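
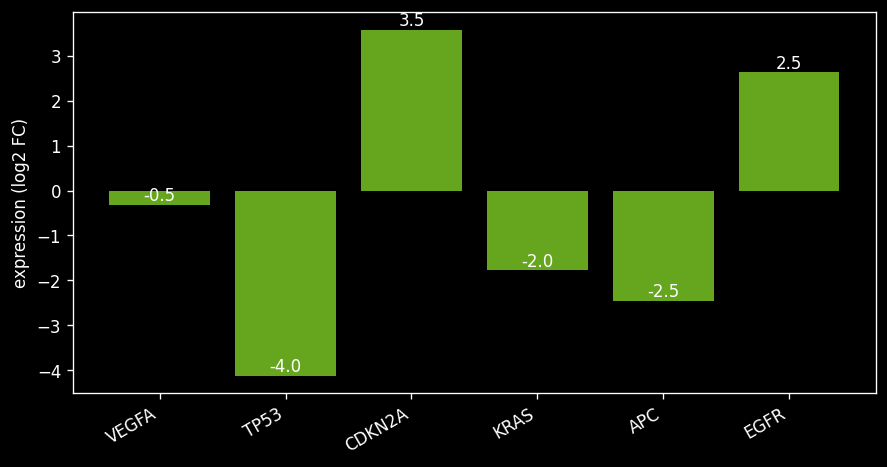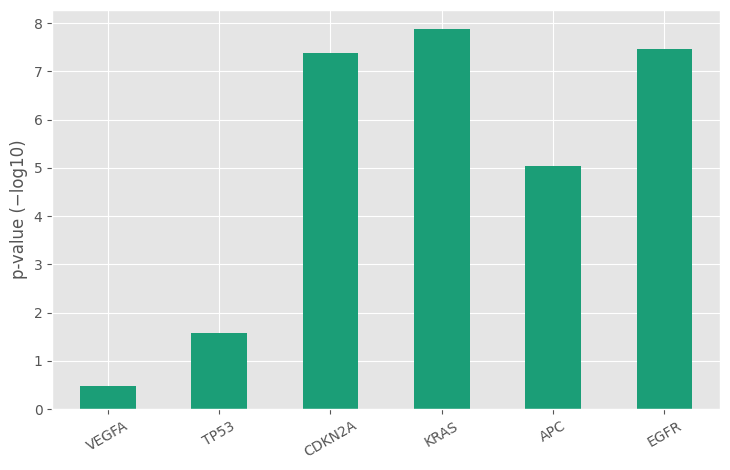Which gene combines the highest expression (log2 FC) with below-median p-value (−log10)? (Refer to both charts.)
Chart 2 median p-value (−log10) ≈ 6; below-median genes: VEGFA, TP53, APC. Among those, VEGFA has the highest expression (log2 FC) (≈ -0.5).

VEGFA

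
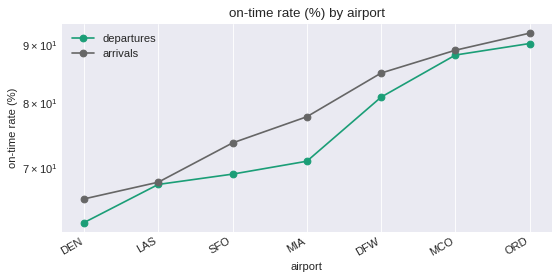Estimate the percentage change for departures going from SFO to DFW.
SFO ≈ 70, DFW ≈ 80; (80 − 70) / 70 ≈ +14.3%.

≈ +14.3%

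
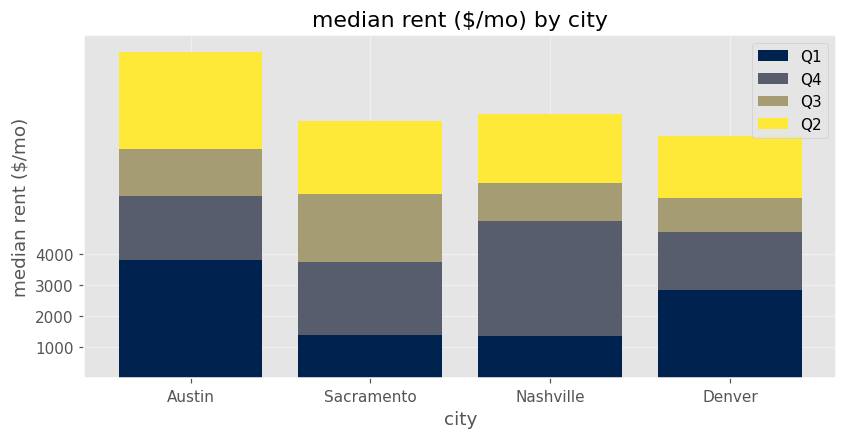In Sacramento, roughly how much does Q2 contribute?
≈ 2000

Q2 top ≈ 8000, bottom ≈ 6000; segment ≈ 2000.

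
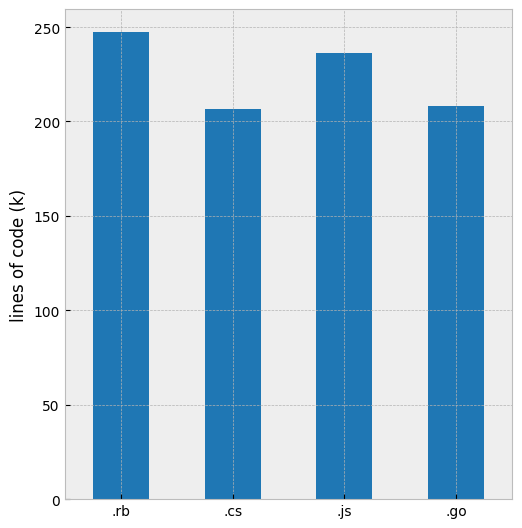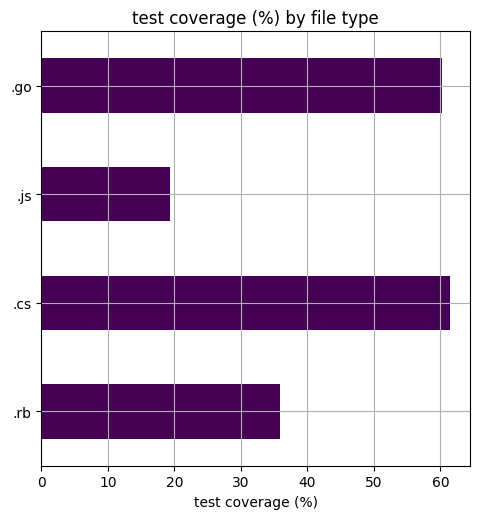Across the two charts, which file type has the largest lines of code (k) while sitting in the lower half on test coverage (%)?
Chart 2 median test coverage (%) ≈ 50; below-median file types: .rb, .js. Among those, .rb has the highest lines of code (k) (≈ 250).

.rb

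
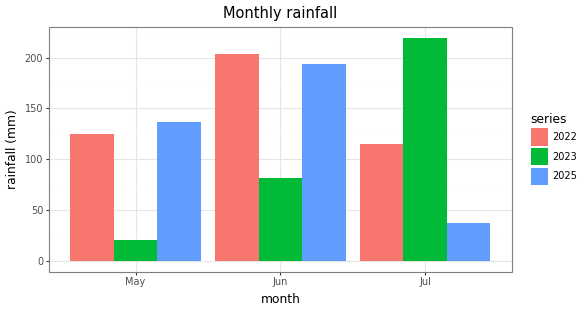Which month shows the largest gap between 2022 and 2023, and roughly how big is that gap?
Jun: 2022 ≈ 200, 2023 ≈ 80 → gap ≈ 120. Next-largest (May) is only ≈ 100.

Jun, ≈ 120 mm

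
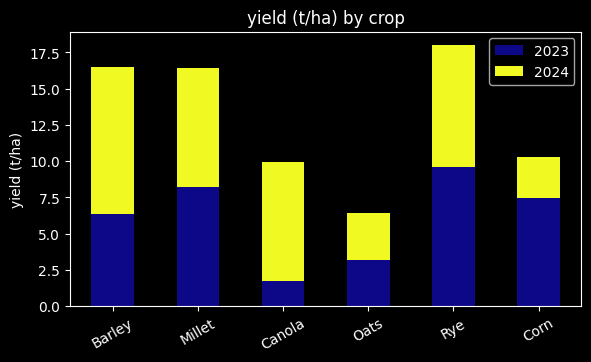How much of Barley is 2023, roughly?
≈ 6

2023 top ≈ 6, bottom ≈ 0; segment ≈ 6.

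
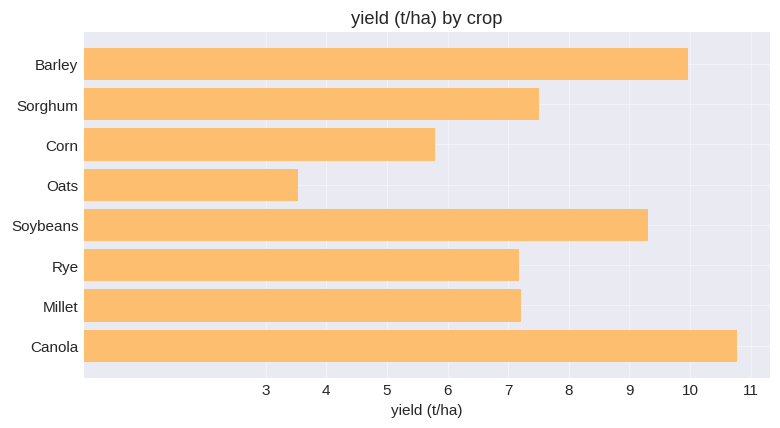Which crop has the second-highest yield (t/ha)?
Top 3: Canola ≈ 11, Barley ≈ 10, Soybeans ≈ 9.

Barley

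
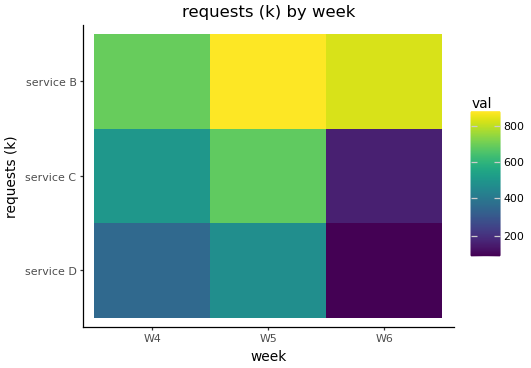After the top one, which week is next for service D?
W4

Top 3 for service D: W5 ≈ 500, W4 ≈ 400, W6 ≈ 100.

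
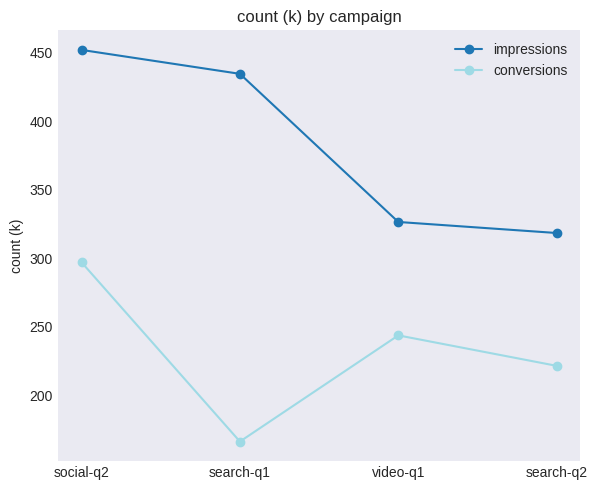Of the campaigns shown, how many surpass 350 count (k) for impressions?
2

Above 350: social-q2, search-q1.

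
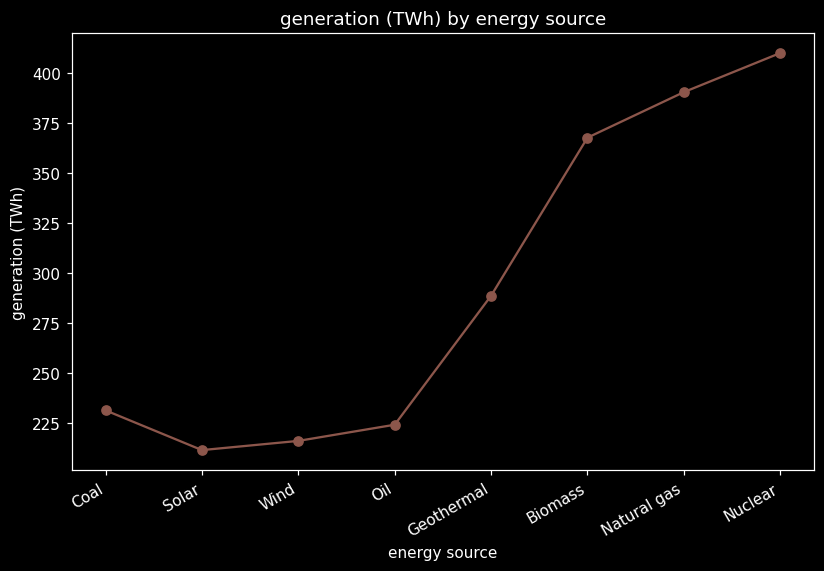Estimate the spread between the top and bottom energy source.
Max Nuclear ≈ 420, min Solar ≈ 220; range ≈ 200.

≈ 200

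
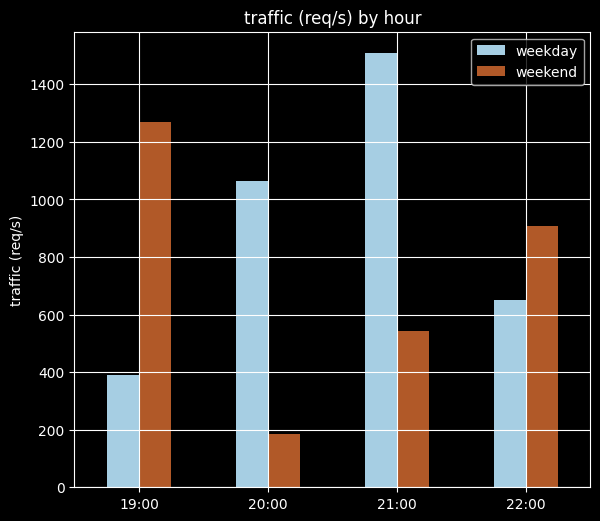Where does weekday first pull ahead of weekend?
19:00: weekday ≈ 400 vs weekend ≈ 1200 (not yet); 20:00: weekday ≈ 1000 vs weekend ≈ 200 (first crossover).

20:00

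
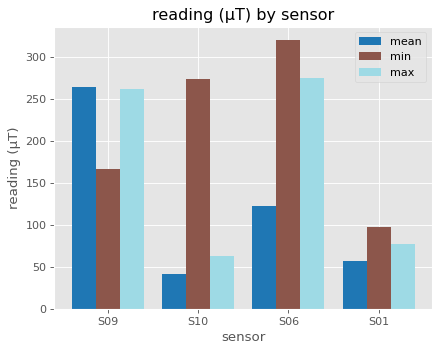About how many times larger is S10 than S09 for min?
≈ 1.67×

S10 ≈ 250, S09 ≈ 150; 250/150 ≈ 1.67.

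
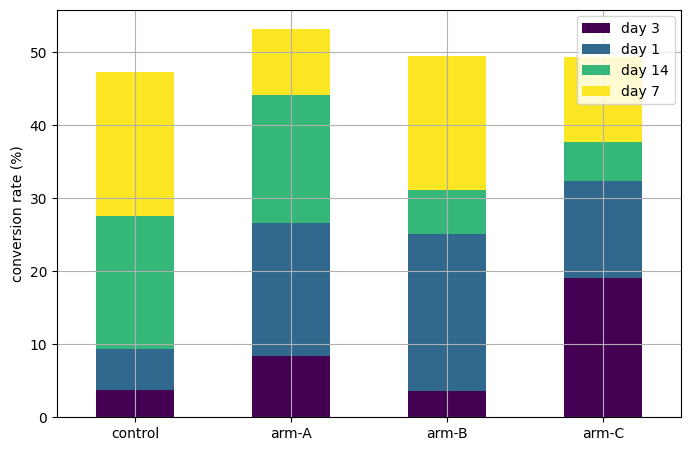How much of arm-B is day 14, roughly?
≈ 5

day 14 top ≈ 30, bottom ≈ 25; segment ≈ 5.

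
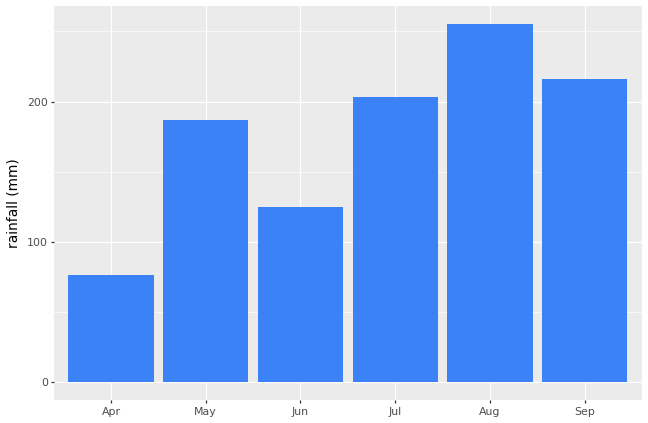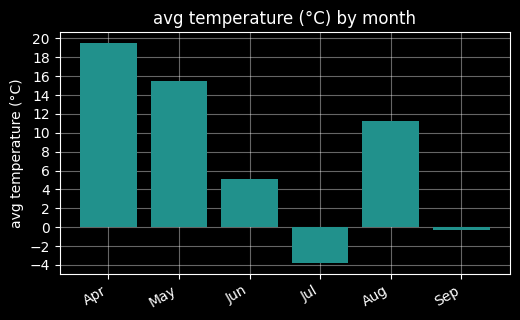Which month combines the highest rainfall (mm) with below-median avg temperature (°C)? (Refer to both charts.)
Chart 2 median avg temperature (°C) ≈ 8; below-median months: Jun, Jul, Sep. Among those, Sep has the highest rainfall (mm) (≈ 225).

Sep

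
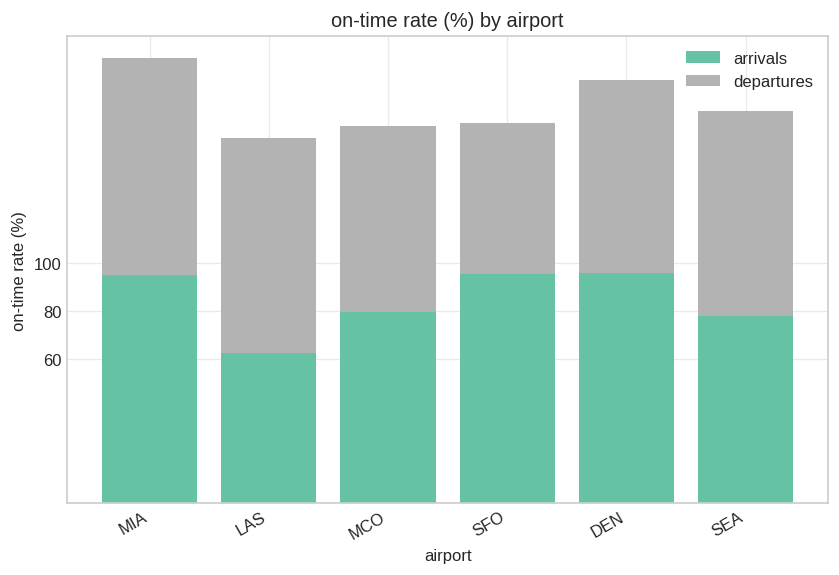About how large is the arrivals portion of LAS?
arrivals top ≈ 60, bottom ≈ 0; segment ≈ 60.

≈ 60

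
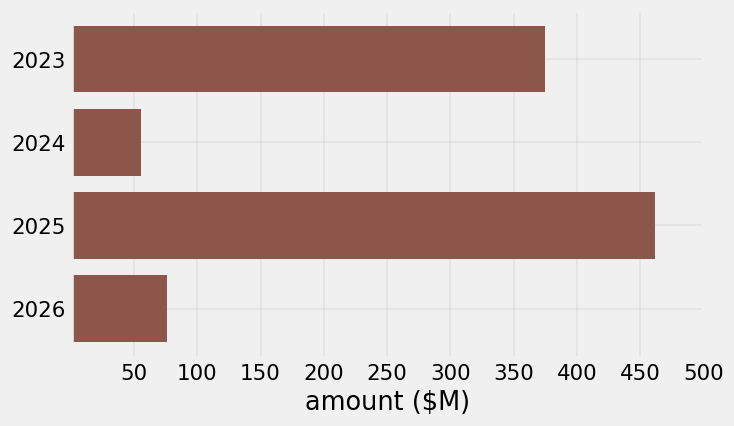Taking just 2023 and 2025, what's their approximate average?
≈ 400

(350 + 450) / 2 ≈ 400.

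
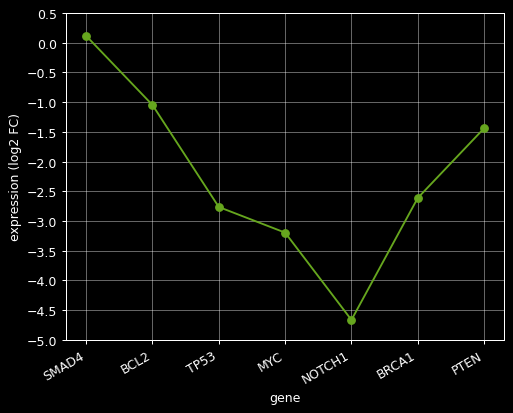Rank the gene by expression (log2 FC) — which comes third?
PTEN

Top 4: SMAD4 ≈ 0.0, BCL2 ≈ -1.0, PTEN ≈ -1.5, BRCA1 ≈ -2.5.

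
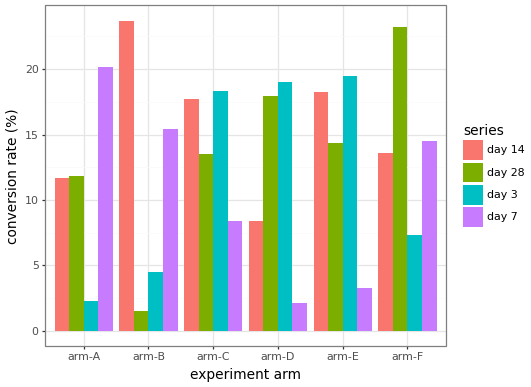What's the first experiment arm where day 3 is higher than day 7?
arm-B: day 3 ≈ 4 vs day 7 ≈ 16 (not yet); arm-C: day 3 ≈ 18 vs day 7 ≈ 8 (first crossover).

arm-C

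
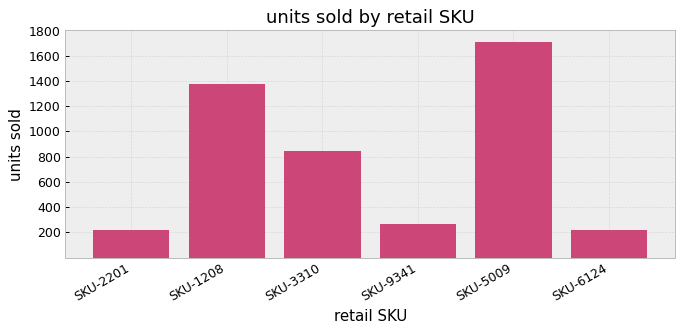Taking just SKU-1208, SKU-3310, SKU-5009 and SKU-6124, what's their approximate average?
(1400 + 800 + 1800 + 200) / 4 ≈ 1050.

≈ 1050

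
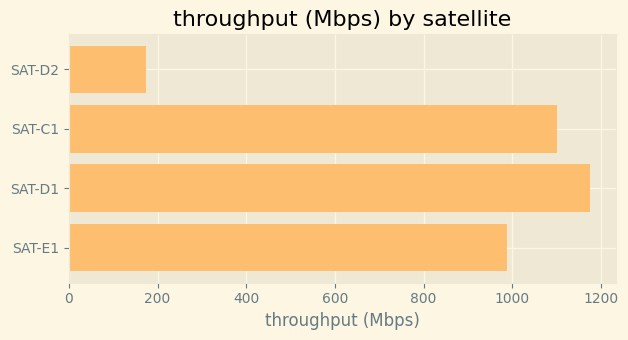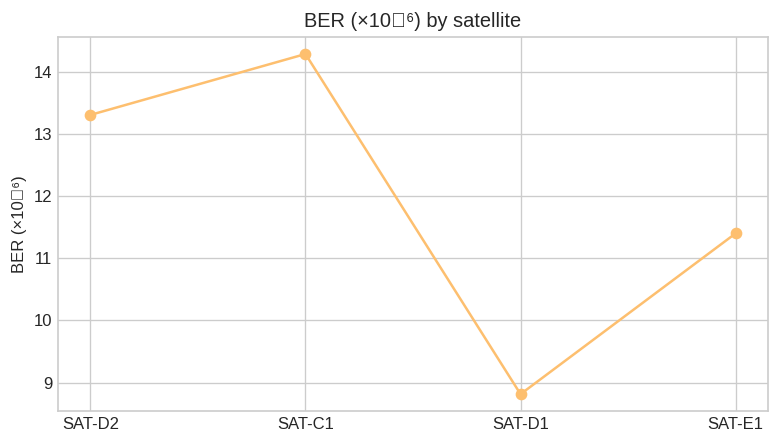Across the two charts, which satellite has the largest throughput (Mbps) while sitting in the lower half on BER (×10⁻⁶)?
SAT-D1

Chart 2 median BER (×10⁻⁶) ≈ 12; below-median satellites: SAT-D1, SAT-E1. Among those, SAT-D1 has the highest throughput (Mbps) (≈ 1200).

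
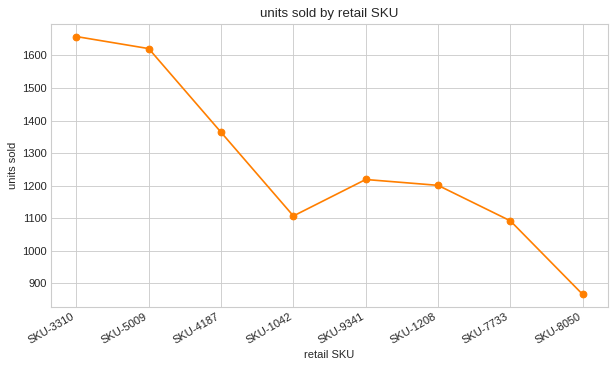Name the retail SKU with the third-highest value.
SKU-4187

Top 4: SKU-3310 ≈ 1700, SKU-5009 ≈ 1600, SKU-4187 ≈ 1400, SKU-9341 ≈ 1200.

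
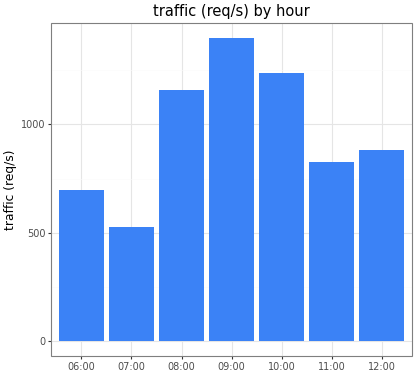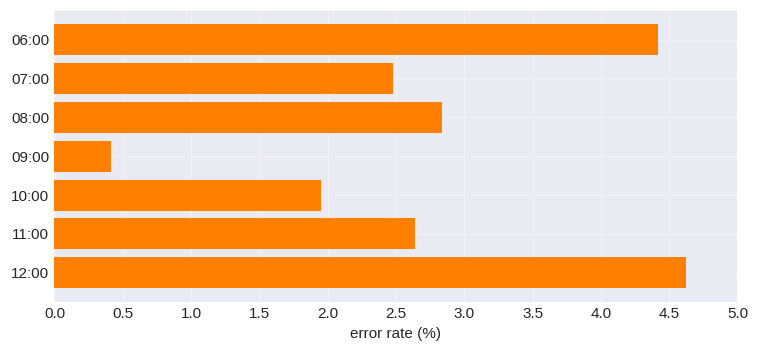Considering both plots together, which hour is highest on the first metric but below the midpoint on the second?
09:00

Chart 2 median error rate (%) ≈ 2.5; below-median hours: 07:00, 09:00, 10:00. Among those, 09:00 has the highest traffic (req/s) (≈ 1400).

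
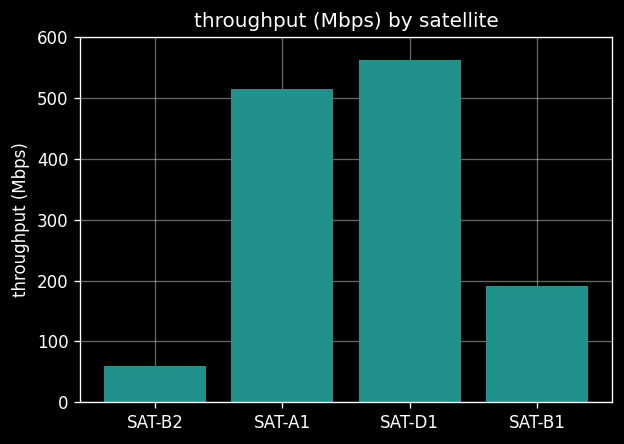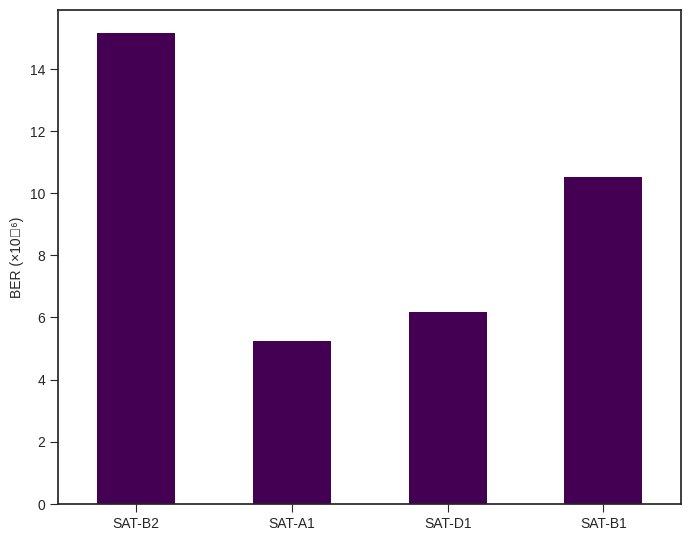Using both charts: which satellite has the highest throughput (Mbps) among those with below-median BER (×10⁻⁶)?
SAT-D1

Chart 2 median BER (×10⁻⁶) ≈ 8; below-median satellites: SAT-A1, SAT-D1. Among those, SAT-D1 has the highest throughput (Mbps) (≈ 600).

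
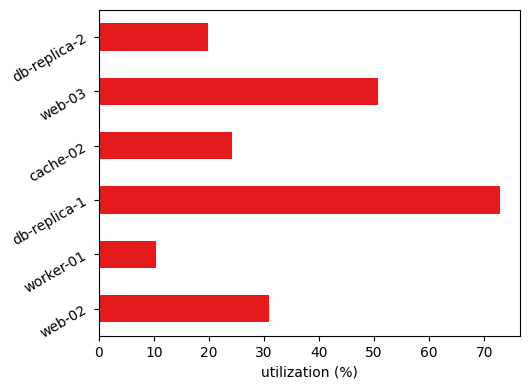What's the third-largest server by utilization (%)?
Top 4: db-replica-1 ≈ 70, web-03 ≈ 50, web-02 ≈ 30, cache-02 ≈ 20.

web-02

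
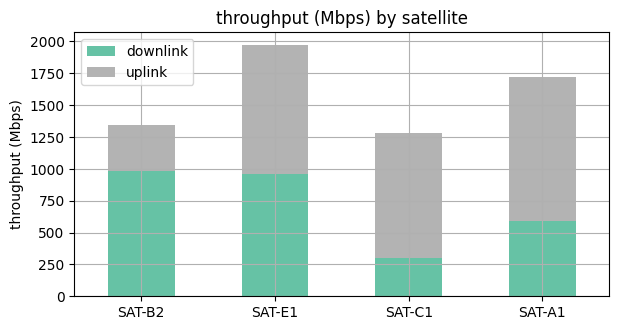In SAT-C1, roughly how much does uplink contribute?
uplink top ≈ 1200, bottom ≈ 200; segment ≈ 1000.

≈ 1000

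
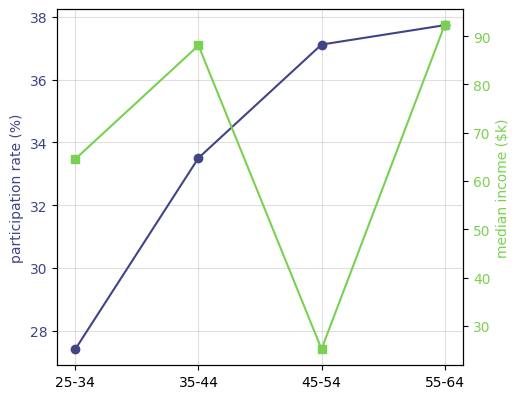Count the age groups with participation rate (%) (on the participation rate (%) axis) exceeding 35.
Above 35: 45-54, 55-64.

2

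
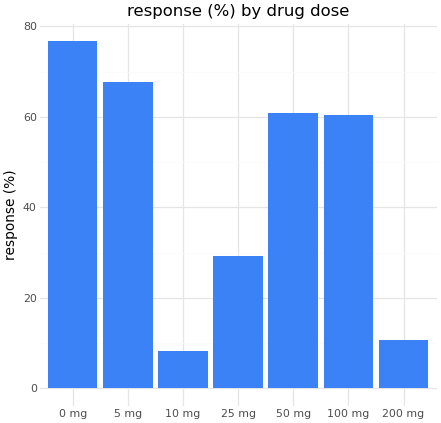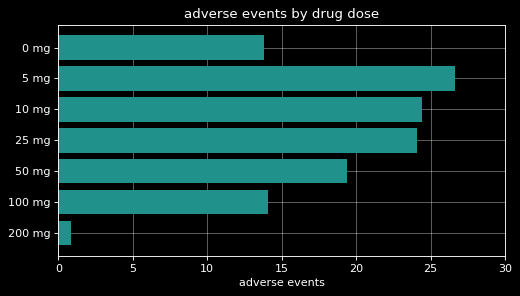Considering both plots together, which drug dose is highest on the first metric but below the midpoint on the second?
Chart 2 median adverse events ≈ 20; below-median drug doses: 0 mg, 100 mg, 200 mg. Among those, 0 mg has the highest response (%) (≈ 80).

0 mg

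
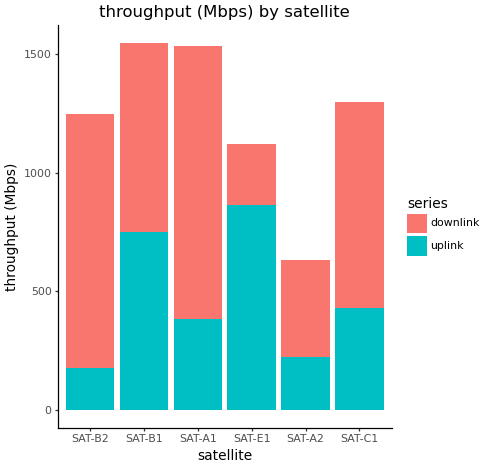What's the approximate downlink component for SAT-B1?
downlink top ≈ 1600, bottom ≈ 800; segment ≈ 800.

≈ 800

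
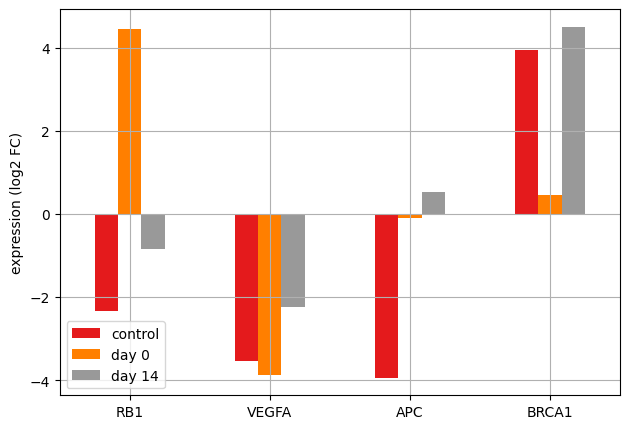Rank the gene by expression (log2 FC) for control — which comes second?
Top 3 for control: BRCA1 ≈ 4, RB1 ≈ -2, VEGFA ≈ -4.

RB1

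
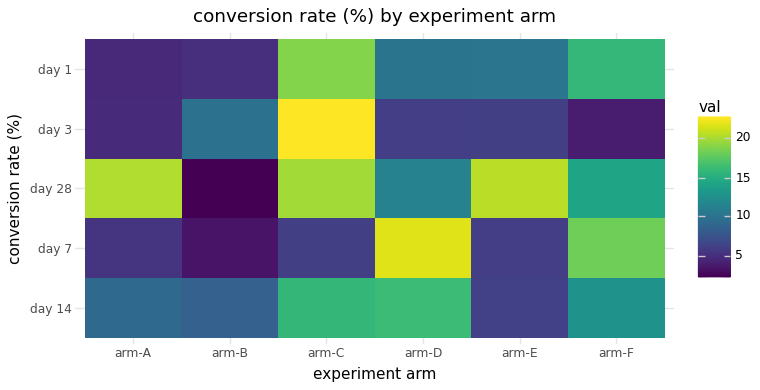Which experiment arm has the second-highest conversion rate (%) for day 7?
Top 3 for day 7: arm-D ≈ 22, arm-F ≈ 18, arm-C ≈ 6.

arm-F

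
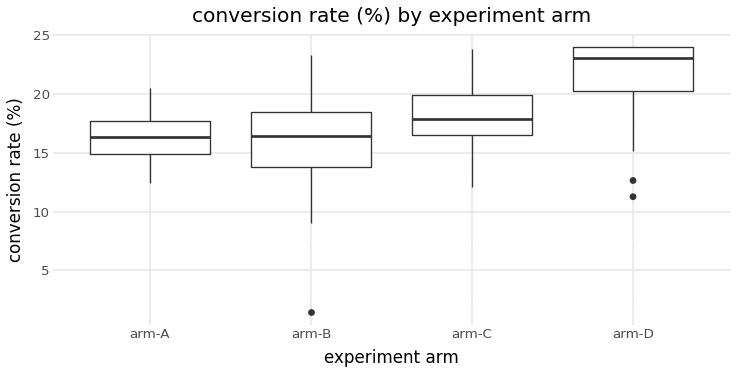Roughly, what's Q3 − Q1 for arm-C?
≈ 3

Q3 ≈ 20, Q1 ≈ 17; IQR ≈ 3.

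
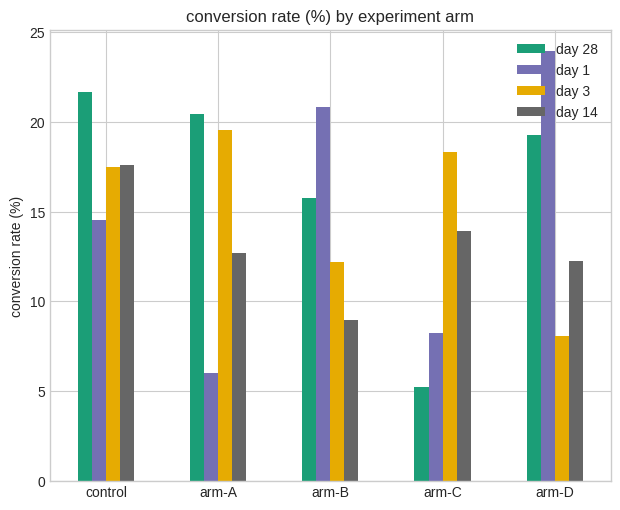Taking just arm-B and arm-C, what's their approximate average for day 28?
≈ 11

(16 + 6) / 2 ≈ 11.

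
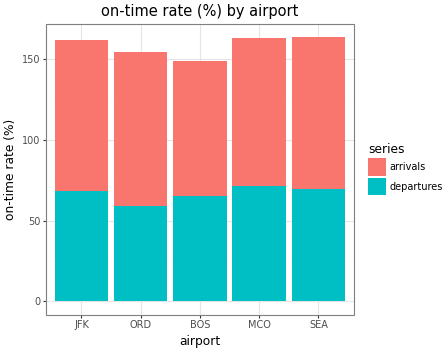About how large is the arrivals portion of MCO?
≈ 80

arrivals top ≈ 160, bottom ≈ 80; segment ≈ 80.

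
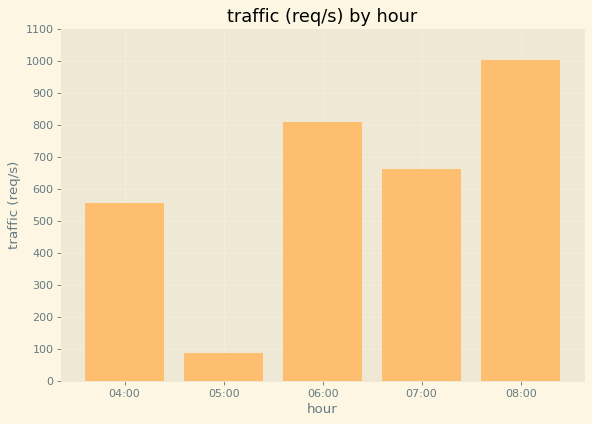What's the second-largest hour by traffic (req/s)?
06:00

Top 3: 08:00 ≈ 1000, 06:00 ≈ 800, 07:00 ≈ 700.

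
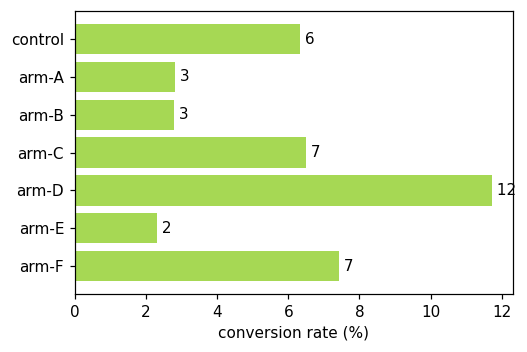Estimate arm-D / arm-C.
arm-D ≈ 12, arm-C ≈ 7; 12/7 ≈ 1.71.

≈ 1.71×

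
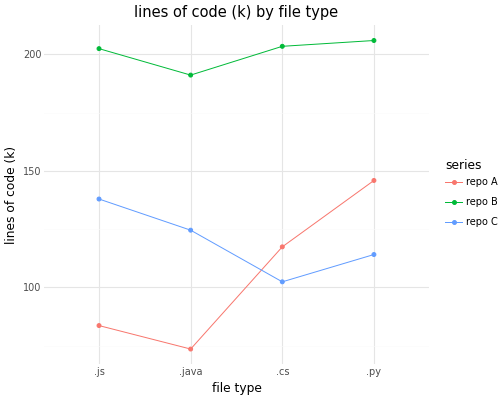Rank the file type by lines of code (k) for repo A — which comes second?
.cs

Top 3 for repo A: .py ≈ 140, .cs ≈ 120, .js ≈ 80.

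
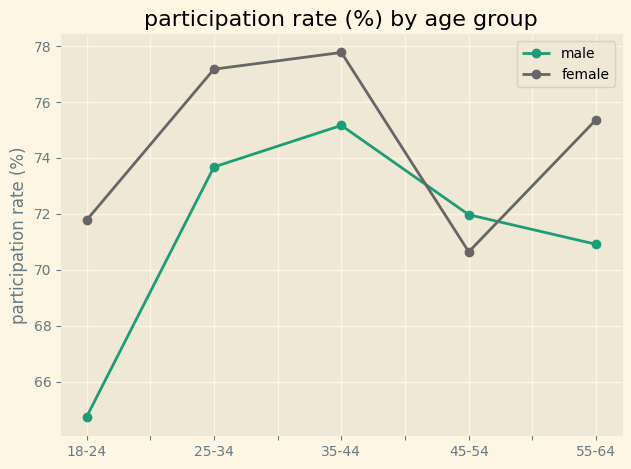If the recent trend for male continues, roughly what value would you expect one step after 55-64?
Last three: 76, 72, 70 → slope ≈ -3/step → next ≈ 67.

≈ 67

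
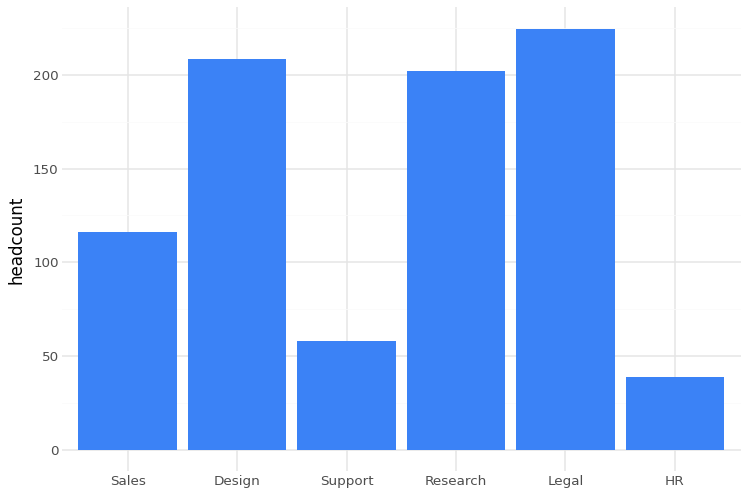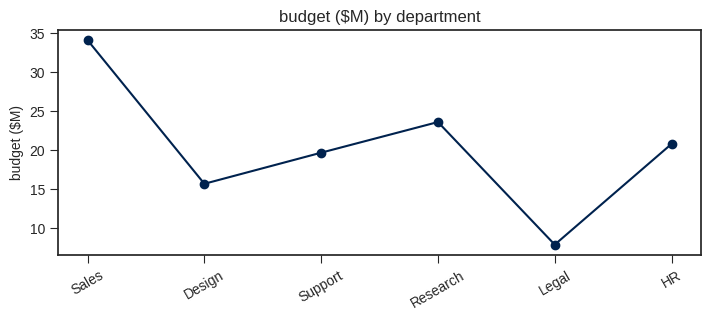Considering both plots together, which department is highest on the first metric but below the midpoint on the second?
Chart 2 median budget ($M) ≈ 20; below-median departments: Design, Support, Legal. Among those, Legal has the highest headcount (≈ 225).

Legal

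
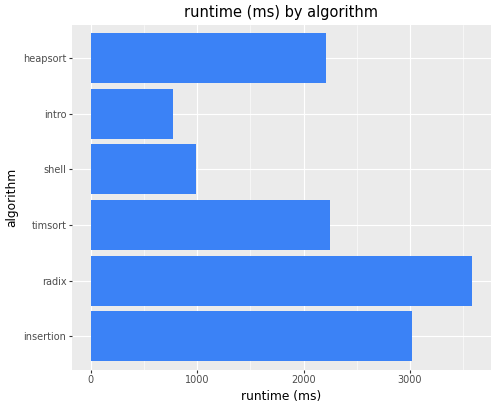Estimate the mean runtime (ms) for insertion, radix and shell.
≈ 2500

(3000 + 3500 + 1000) / 3 ≈ 2500.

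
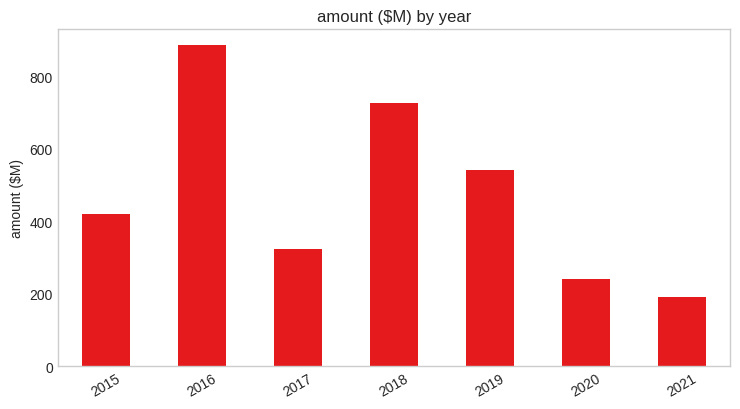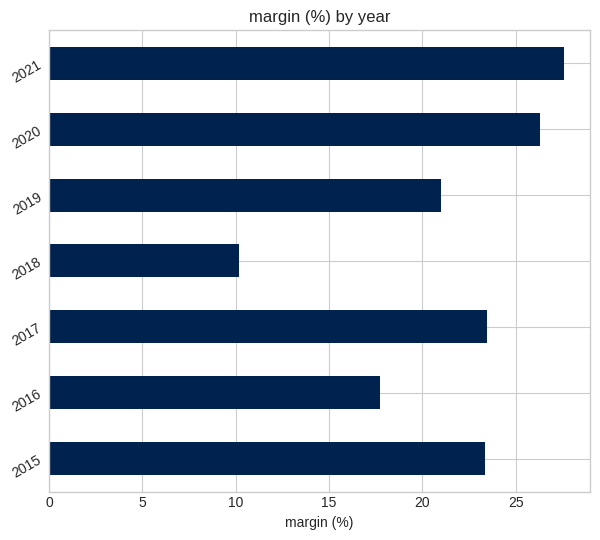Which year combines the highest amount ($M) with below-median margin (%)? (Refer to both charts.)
Chart 2 median margin (%) ≈ 25; below-median years: 2016, 2018, 2019. Among those, 2016 has the highest amount ($M) (≈ 900).

2016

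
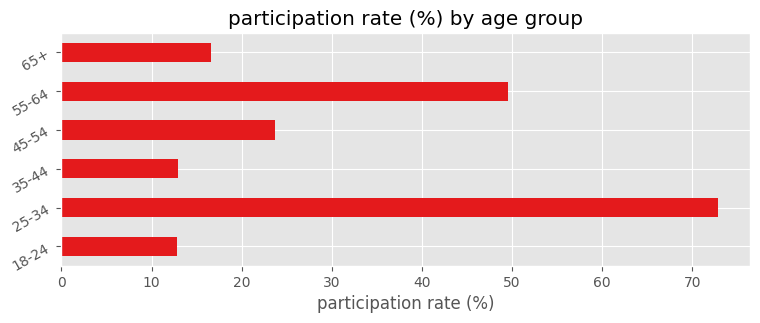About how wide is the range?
≈ 60

Max 25-34 ≈ 70, min 18-24 ≈ 10; range ≈ 60.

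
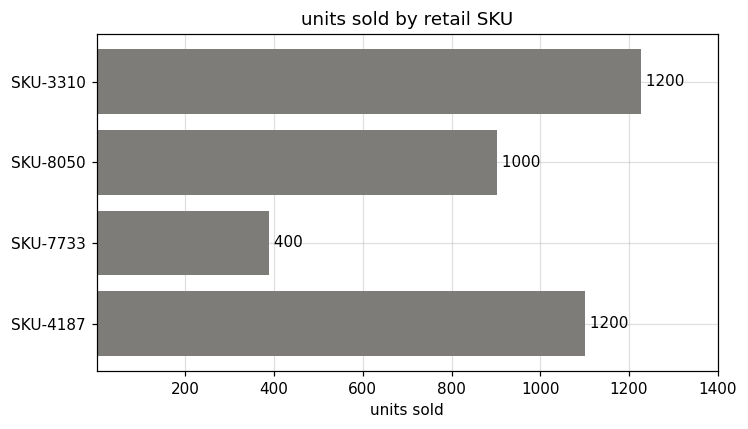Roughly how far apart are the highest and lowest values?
Max SKU-3310 ≈ 1200, min SKU-7733 ≈ 400; range ≈ 800.

≈ 800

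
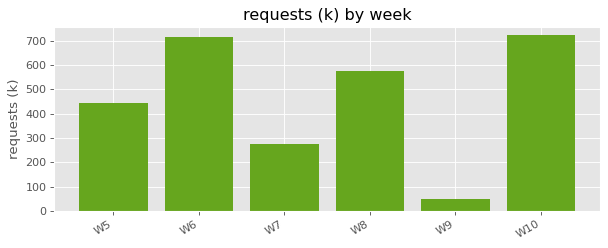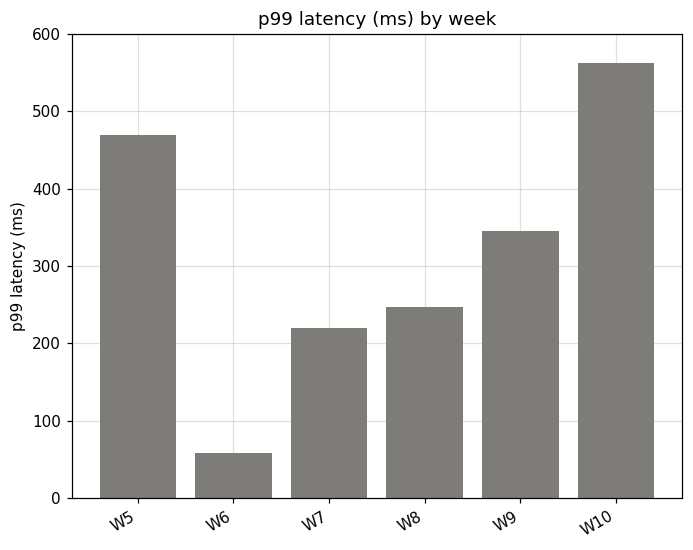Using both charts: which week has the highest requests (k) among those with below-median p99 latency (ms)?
Chart 2 median p99 latency (ms) ≈ 300; below-median weeks: W6, W7, W8. Among those, W6 has the highest requests (k) (≈ 700).

W6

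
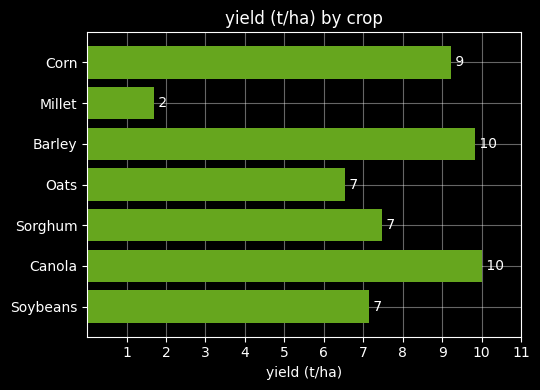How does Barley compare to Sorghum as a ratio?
≈ 1.43×

Barley ≈ 10, Sorghum ≈ 7; 10/7 ≈ 1.43.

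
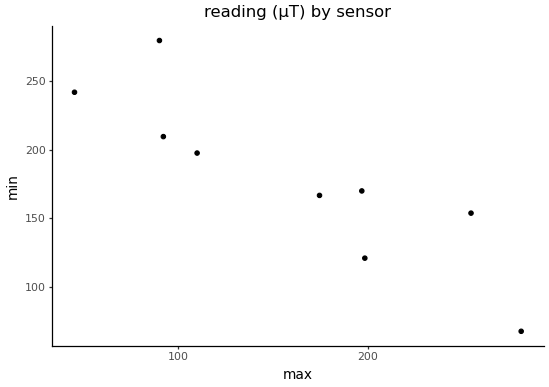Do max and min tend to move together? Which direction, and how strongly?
negative, strong

Points are negatively correlated; strong (|r| ≈ 0.9).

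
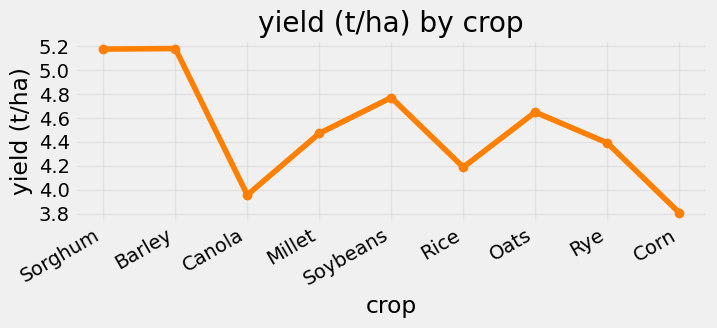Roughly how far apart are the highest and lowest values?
Max Barley ≈ 5.2, min Corn ≈ 3.8; range ≈ 1.4.

≈ 1.4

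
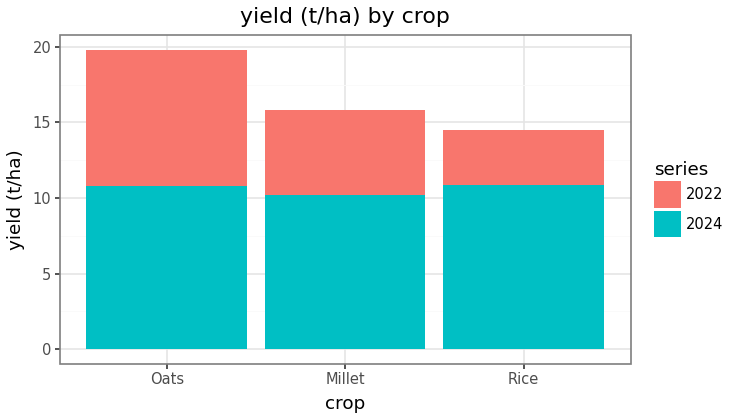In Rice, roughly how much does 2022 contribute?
≈ 4

2022 top ≈ 14, bottom ≈ 10; segment ≈ 4.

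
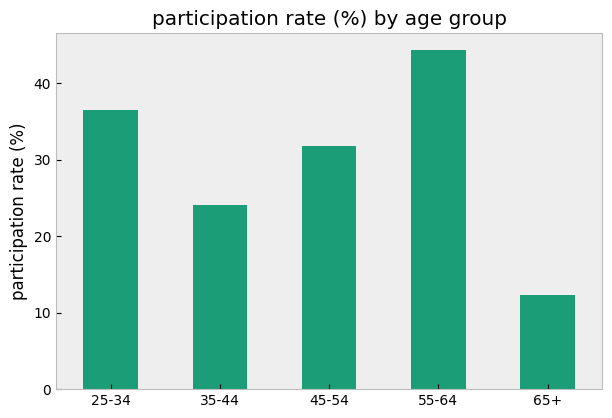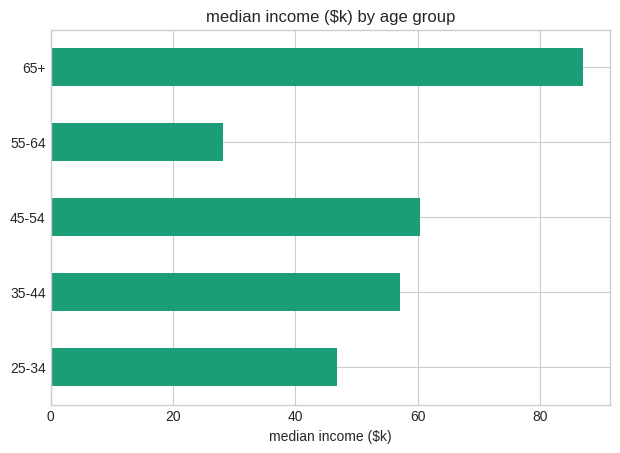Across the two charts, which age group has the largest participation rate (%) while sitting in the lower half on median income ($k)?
Chart 2 median median income ($k) ≈ 60; below-median age groups: 25-34, 55-64. Among those, 55-64 has the highest participation rate (%) (≈ 45).

55-64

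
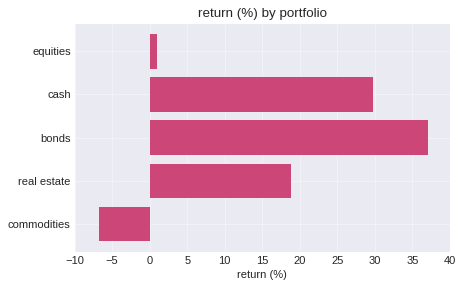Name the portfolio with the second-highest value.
cash

Top 3: bonds ≈ 35, cash ≈ 30, real estate ≈ 20.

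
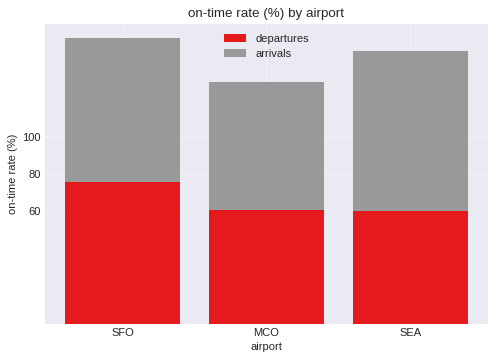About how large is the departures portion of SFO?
≈ 80

departures top ≈ 80, bottom ≈ 0; segment ≈ 80.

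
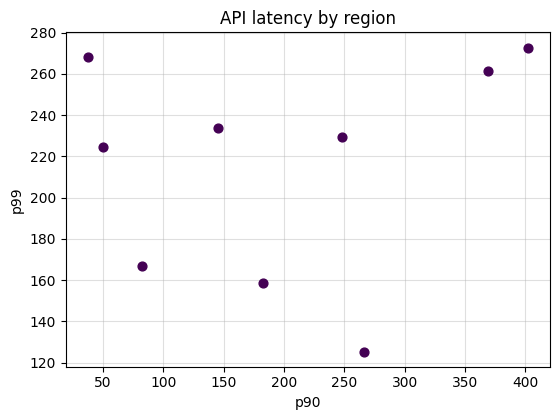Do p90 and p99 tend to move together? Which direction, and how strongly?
no clear correlation

Points are roughly uncorrelated; weak (|r| ≈ 0.2).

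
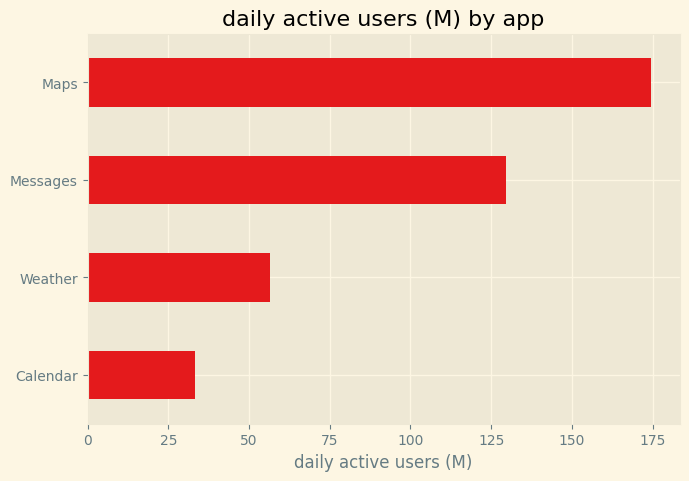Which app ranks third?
Weather

Top 4: Maps ≈ 180, Messages ≈ 120, Weather ≈ 60, Calendar ≈ 40.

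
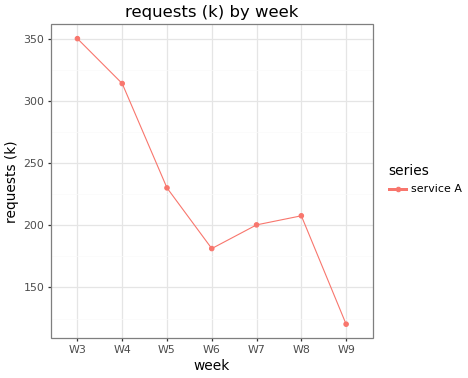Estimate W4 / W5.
W4 ≈ 320, W5 ≈ 240; 320/240 ≈ 1.33.

≈ 1.33×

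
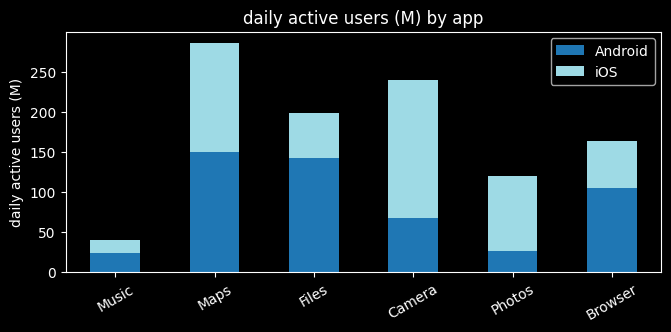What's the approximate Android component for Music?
≈ 25

Android top ≈ 25, bottom ≈ 0; segment ≈ 25.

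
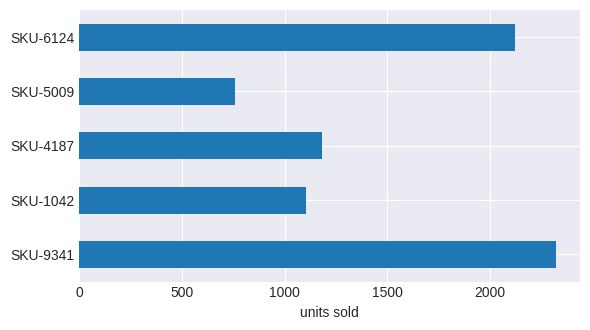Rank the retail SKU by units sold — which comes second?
SKU-6124

Top 3: SKU-9341 ≈ 2400, SKU-6124 ≈ 2200, SKU-4187 ≈ 1200.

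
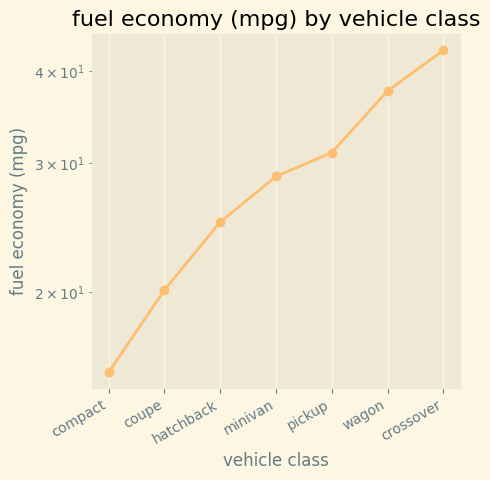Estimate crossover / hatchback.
crossover ≈ 45, hatchback ≈ 25; 45/25 ≈ 1.8.

≈ 1.8×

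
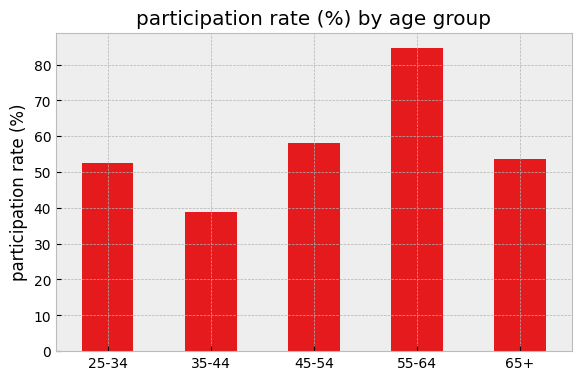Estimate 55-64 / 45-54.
55-64 ≈ 80, 45-54 ≈ 60; 80/60 ≈ 1.33.

≈ 1.33×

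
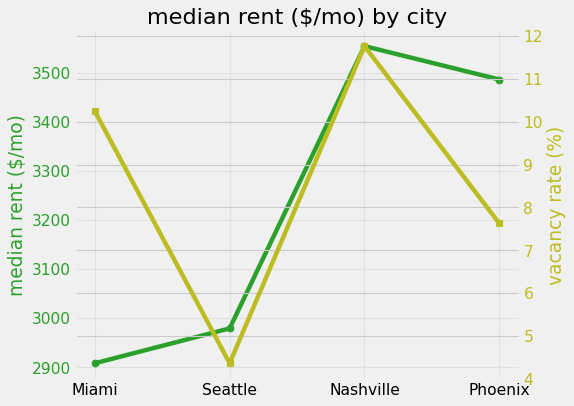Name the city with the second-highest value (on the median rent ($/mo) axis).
Phoenix

Top 3 (on the median rent ($/mo) axis): Nashville ≈ 3600, Phoenix ≈ 3500, Seattle ≈ 3000.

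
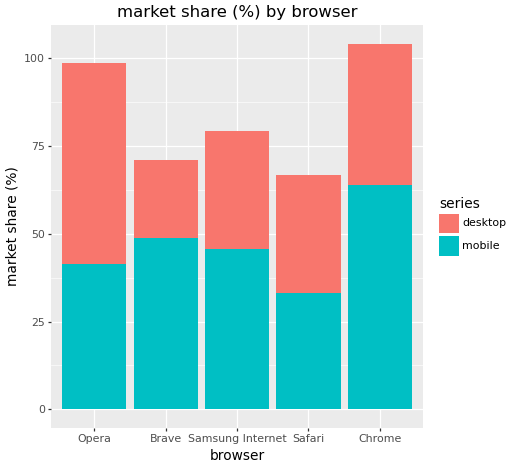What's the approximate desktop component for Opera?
desktop top ≈ 100, bottom ≈ 40; segment ≈ 60.

≈ 60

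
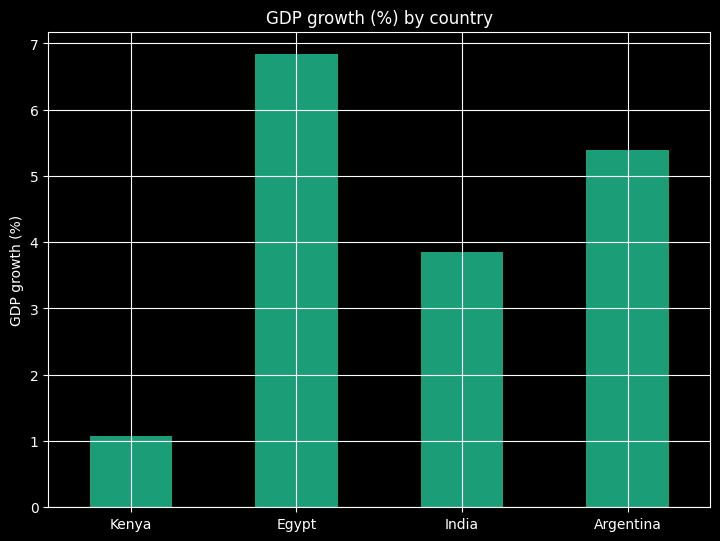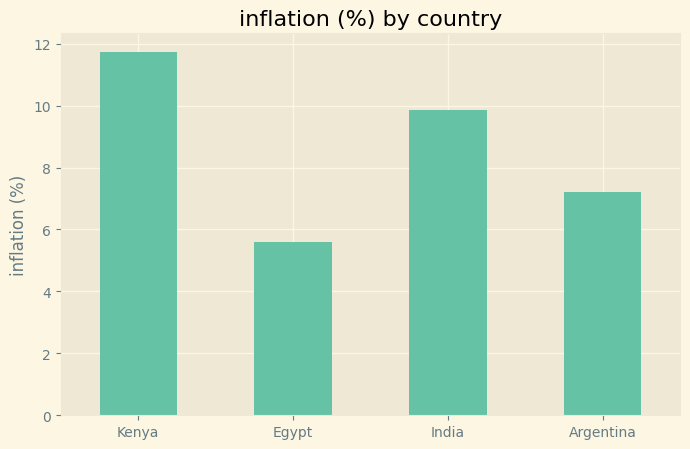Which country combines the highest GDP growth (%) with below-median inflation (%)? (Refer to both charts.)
Chart 2 median inflation (%) ≈ 8; below-median countries: Egypt, Argentina. Among those, Egypt has the highest GDP growth (%) (≈ 7).

Egypt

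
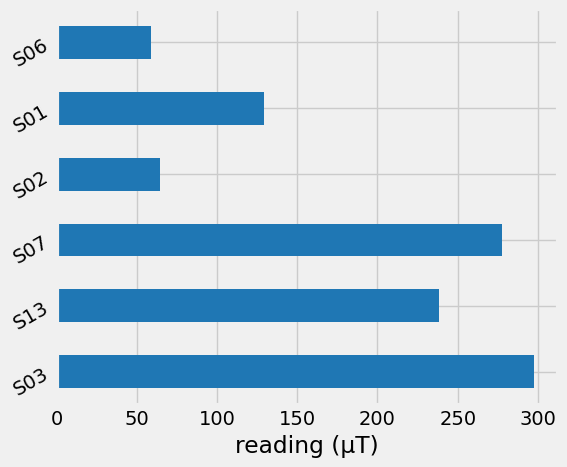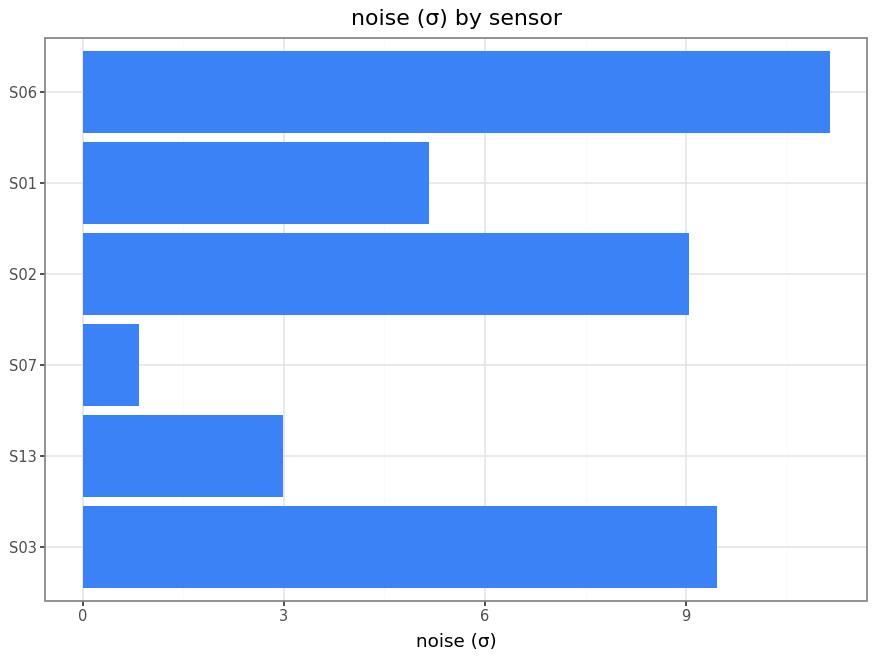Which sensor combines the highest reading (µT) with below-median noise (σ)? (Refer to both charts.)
S07

Chart 2 median noise (σ) ≈ 8; below-median sensors: S13, S07, S01. Among those, S07 has the highest reading (µT) (≈ 300).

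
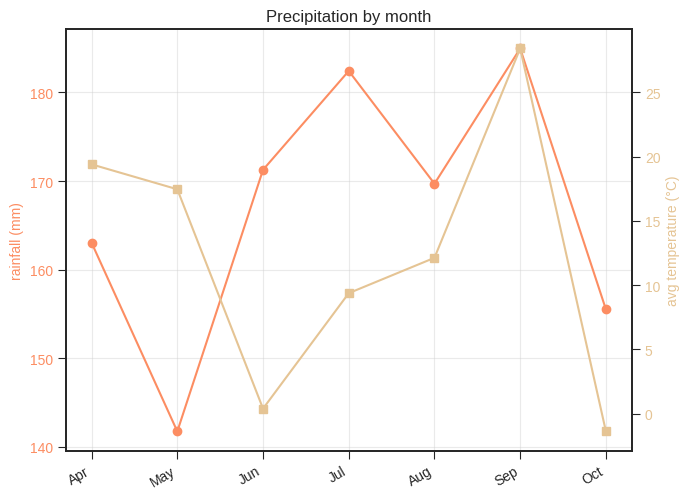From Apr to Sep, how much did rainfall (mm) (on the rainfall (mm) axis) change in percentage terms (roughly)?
Apr ≈ 165, Sep ≈ 185; (185 − 165) / 165 ≈ +12.1%.

≈ +12.1%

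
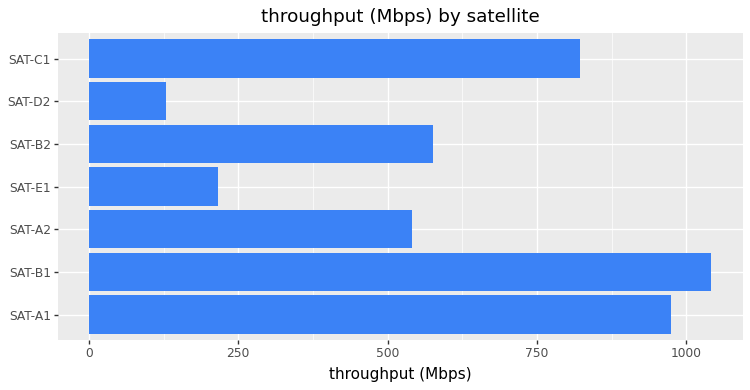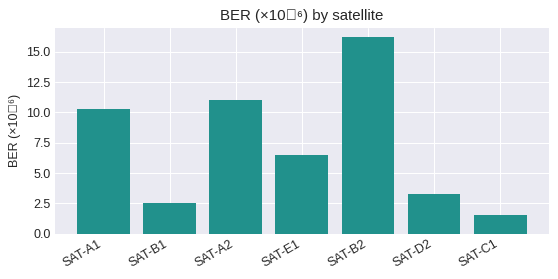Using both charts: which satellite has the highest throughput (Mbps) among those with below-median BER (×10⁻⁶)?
Chart 2 median BER (×10⁻⁶) ≈ 6; below-median satellites: SAT-B1, SAT-D2, SAT-C1. Among those, SAT-B1 has the highest throughput (Mbps) (≈ 1000).

SAT-B1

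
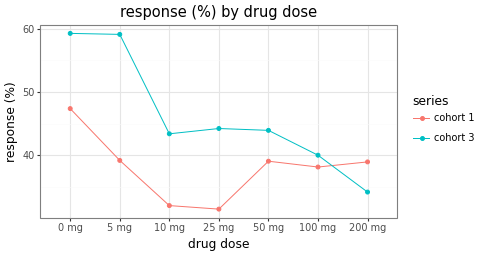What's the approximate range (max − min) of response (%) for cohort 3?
≈ 25

Max 0 mg ≈ 60, min 200 mg ≈ 35; range ≈ 25.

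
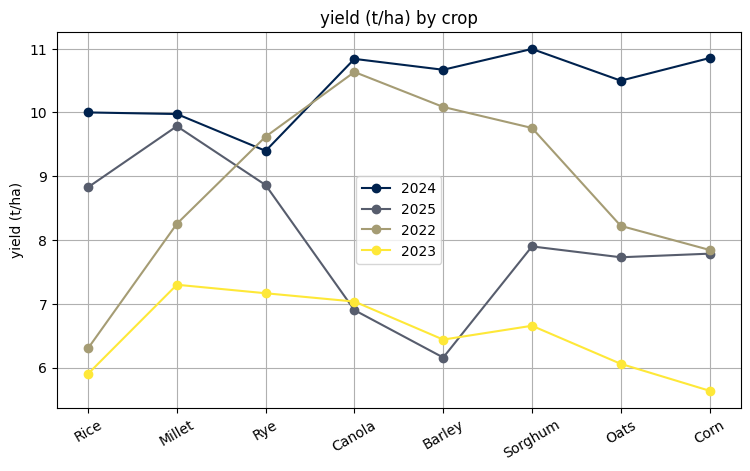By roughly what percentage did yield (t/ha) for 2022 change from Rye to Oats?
≈ -15.8%

Rye ≈ 9.5, Oats ≈ 8.0; (8.0 − 9.5) / 9.5 ≈ -15.8%.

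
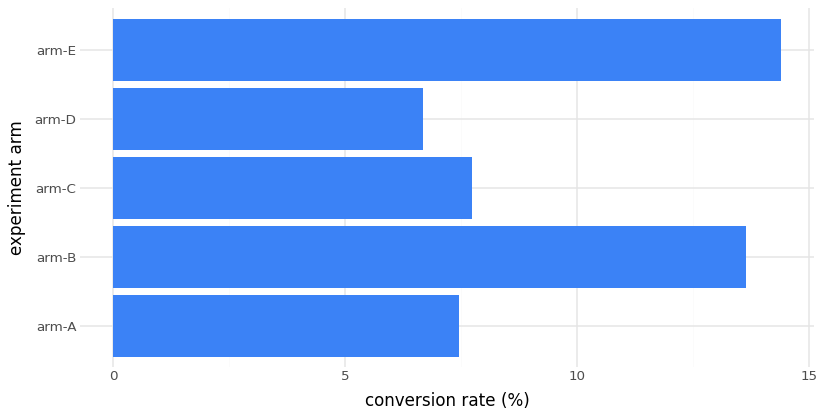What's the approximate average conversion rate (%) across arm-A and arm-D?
(8 + 6) / 2 ≈ 7.

≈ 7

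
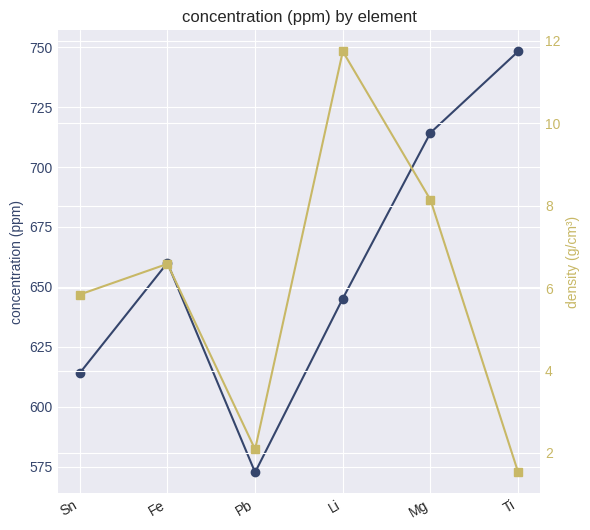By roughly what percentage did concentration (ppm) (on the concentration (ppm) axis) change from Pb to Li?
≈ +10.3%

Pb ≈ 580, Li ≈ 640; (640 − 580) / 580 ≈ +10.3%.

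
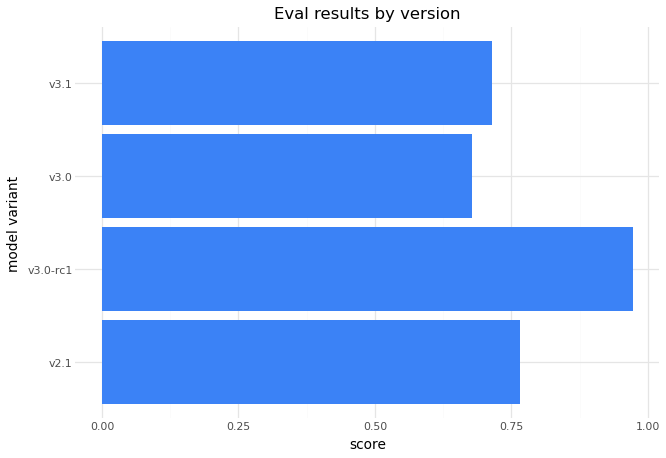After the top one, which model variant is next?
v2.1

Top 3: v3.0-rc1 ≈ 1.0, v2.1 ≈ 0.8, v3.1 ≈ 0.7.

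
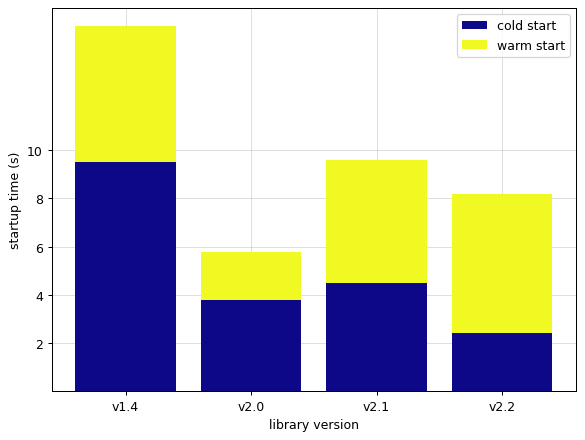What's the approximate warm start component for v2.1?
≈ 6

warm start top ≈ 10, bottom ≈ 4; segment ≈ 6.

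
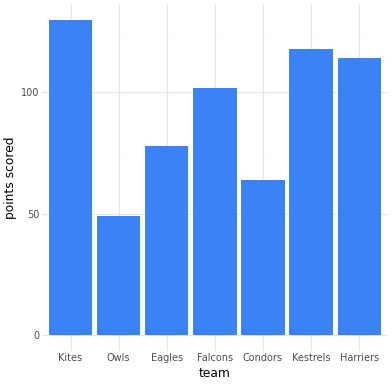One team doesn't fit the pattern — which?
Owls ≈ 40; the rest sit between ≈ 60 and ≈ 120.

Owls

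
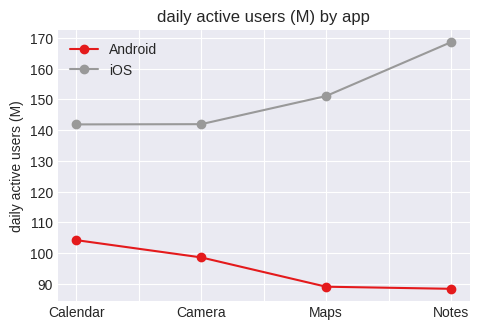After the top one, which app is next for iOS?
Top 3 for iOS: Notes ≈ 170, Maps ≈ 150, Camera ≈ 140.

Maps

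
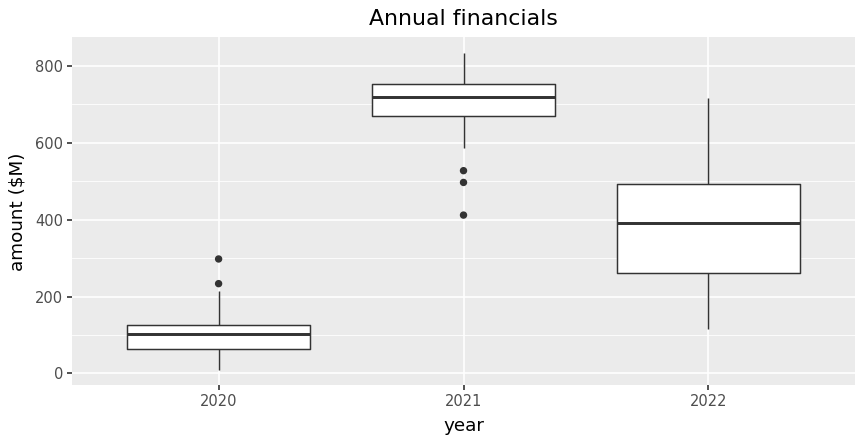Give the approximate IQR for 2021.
Q3 ≈ 800, Q1 ≈ 700; IQR ≈ 100.

≈ 100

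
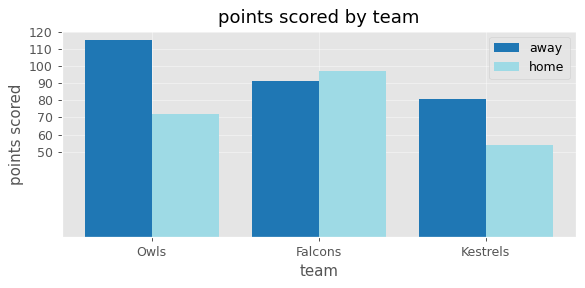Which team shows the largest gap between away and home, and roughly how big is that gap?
Owls: away ≈ 120, home ≈ 70 → gap ≈ 50. Next-largest (Kestrels) is only ≈ 30.

Owls, ≈ 50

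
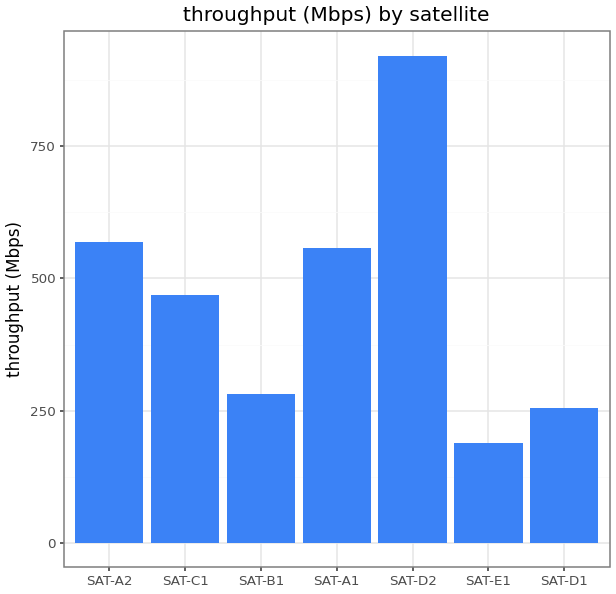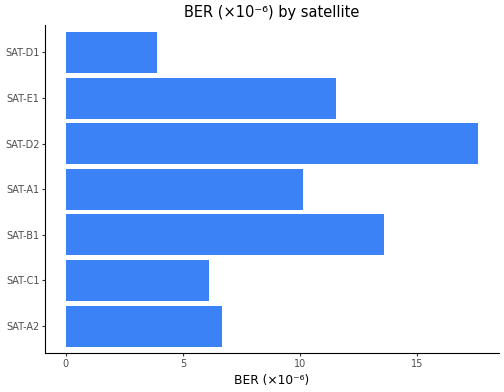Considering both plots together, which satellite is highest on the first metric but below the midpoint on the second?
SAT-A2

Chart 2 median BER (×10⁻⁶) ≈ 10; below-median satellites: SAT-A2, SAT-C1, SAT-D1. Among those, SAT-A2 has the highest throughput (Mbps) (≈ 600).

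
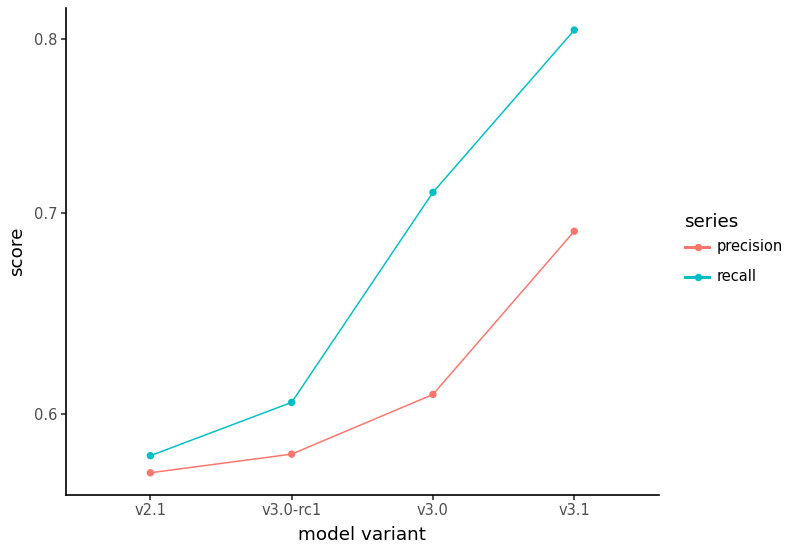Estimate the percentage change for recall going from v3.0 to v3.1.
v3.0 ≈ 0.72, v3.1 ≈ 0.80; (0.80 − 0.72) / 0.72 ≈ +11.1%.

≈ +11.1%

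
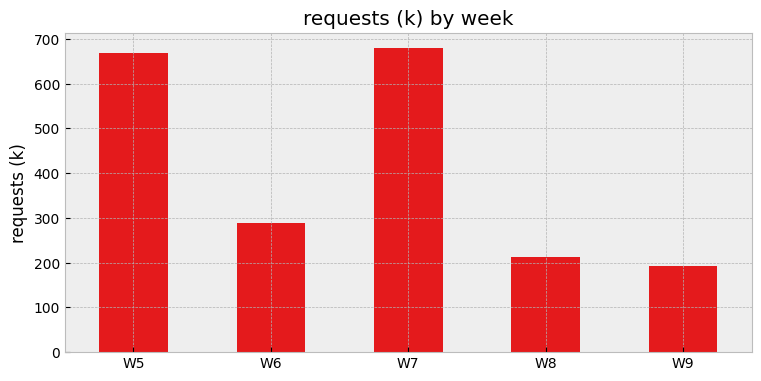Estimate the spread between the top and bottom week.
Max W7 ≈ 700, min W9 ≈ 200; range ≈ 500.

≈ 500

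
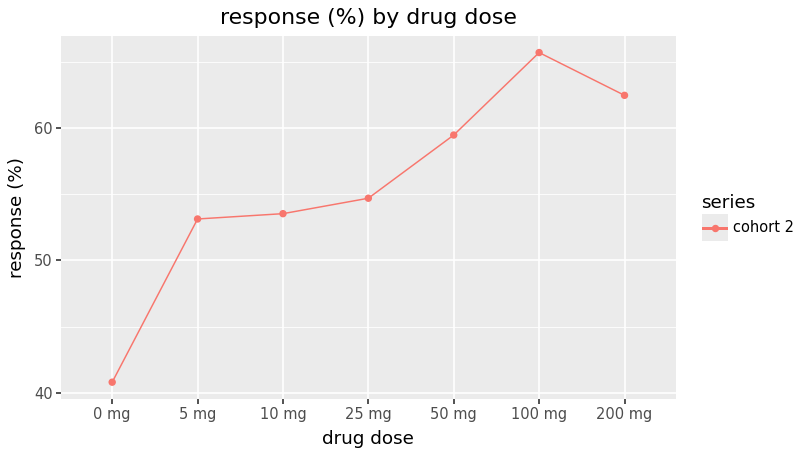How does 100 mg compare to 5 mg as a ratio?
≈ 1.18×

100 mg ≈ 65, 5 mg ≈ 55; 65/55 ≈ 1.18.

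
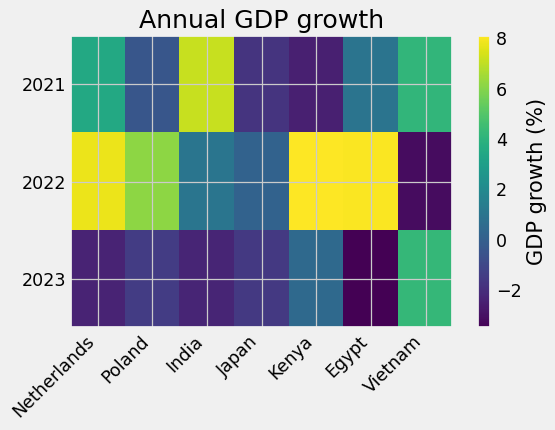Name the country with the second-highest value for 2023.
Kenya

Top 3 for 2023: Vietnam ≈ 4, Kenya ≈ 0, Poland ≈ -1.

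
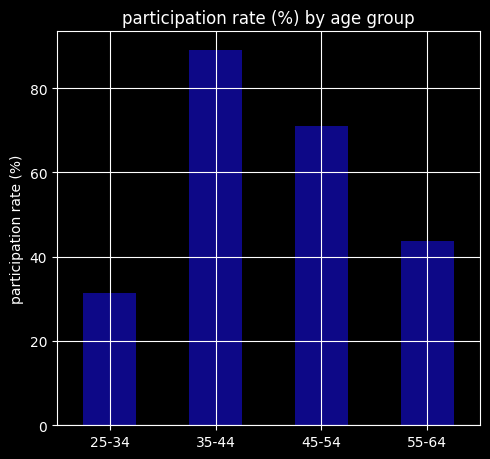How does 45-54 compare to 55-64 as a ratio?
≈ 1.75×

45-54 ≈ 70, 55-64 ≈ 40; 70/40 ≈ 1.75.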